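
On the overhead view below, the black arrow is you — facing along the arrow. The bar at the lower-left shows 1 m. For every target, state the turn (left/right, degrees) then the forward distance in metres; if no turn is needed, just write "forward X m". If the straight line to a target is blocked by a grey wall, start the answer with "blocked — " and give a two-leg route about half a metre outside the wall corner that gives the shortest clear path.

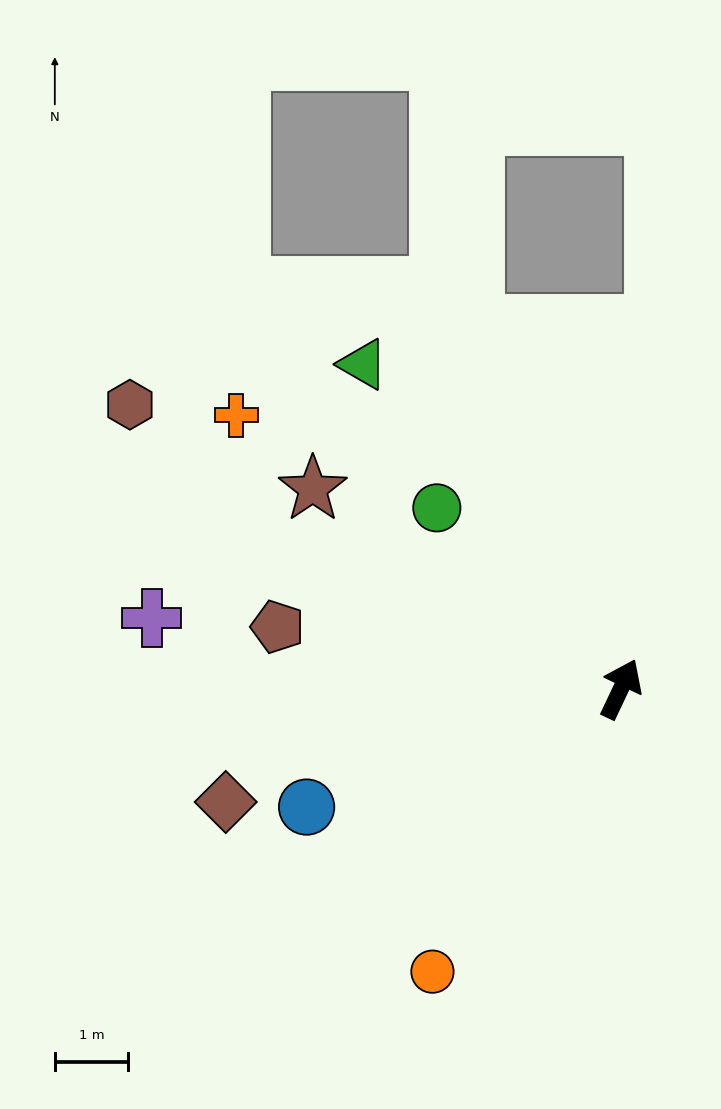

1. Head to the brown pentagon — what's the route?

turn left 105°, forward 4.7 m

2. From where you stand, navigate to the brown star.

turn left 82°, forward 5.0 m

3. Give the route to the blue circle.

turn left 136°, forward 4.6 m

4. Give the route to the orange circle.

turn left 172°, forward 4.6 m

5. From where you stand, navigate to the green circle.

turn left 71°, forward 3.5 m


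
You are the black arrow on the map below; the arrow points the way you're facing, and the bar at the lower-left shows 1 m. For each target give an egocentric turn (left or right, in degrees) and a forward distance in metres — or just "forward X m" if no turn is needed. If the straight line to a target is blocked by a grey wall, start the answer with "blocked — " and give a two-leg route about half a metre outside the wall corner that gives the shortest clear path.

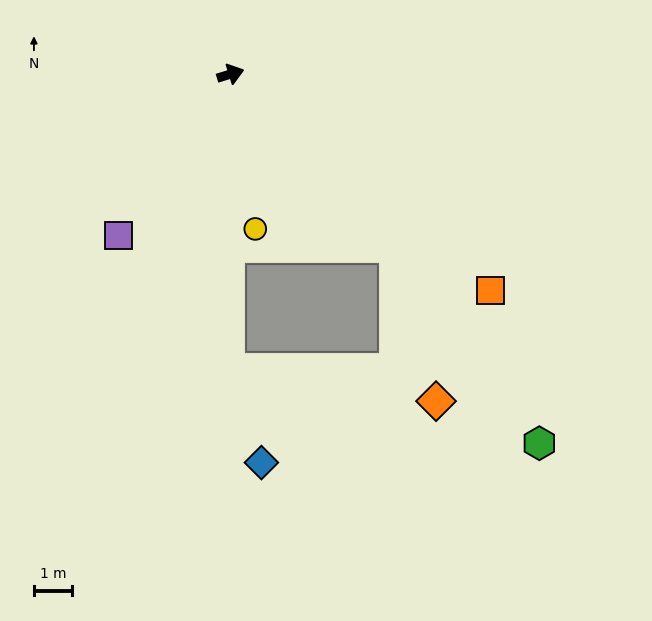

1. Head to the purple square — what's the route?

turn right 142°, forward 5.1 m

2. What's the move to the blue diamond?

blocked — turn right 108°, forward 7.7 m, then turn left 20°, forward 2.6 m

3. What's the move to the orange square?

turn right 57°, forward 8.9 m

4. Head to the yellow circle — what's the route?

turn right 98°, forward 4.1 m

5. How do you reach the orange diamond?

blocked — turn right 64°, forward 6.2 m, then turn right 28°, forward 4.2 m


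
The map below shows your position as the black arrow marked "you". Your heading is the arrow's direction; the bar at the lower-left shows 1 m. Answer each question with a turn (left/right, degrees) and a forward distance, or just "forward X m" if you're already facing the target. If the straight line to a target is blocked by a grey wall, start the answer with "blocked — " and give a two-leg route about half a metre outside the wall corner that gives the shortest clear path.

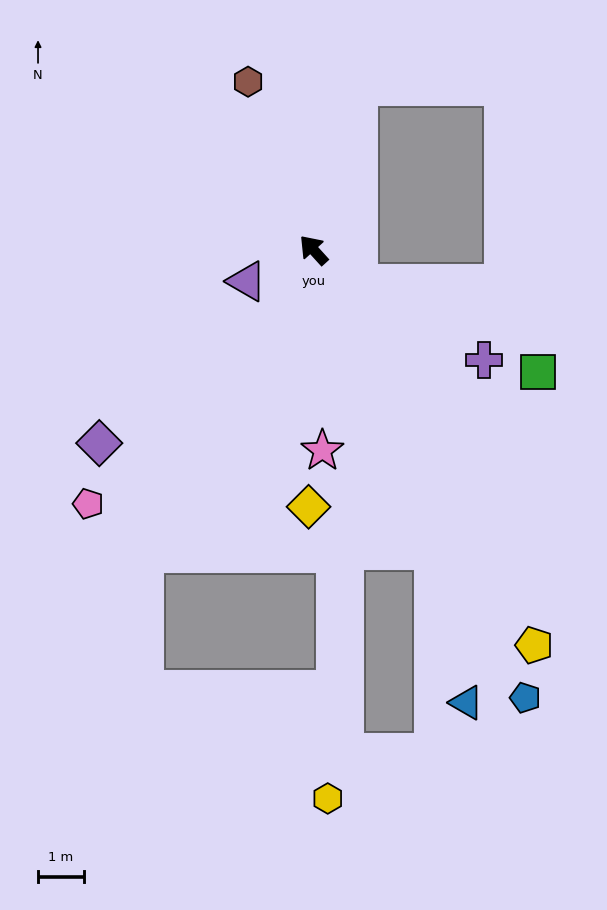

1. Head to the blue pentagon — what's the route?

turn left 163°, forward 10.8 m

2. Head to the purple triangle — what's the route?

turn left 73°, forward 1.6 m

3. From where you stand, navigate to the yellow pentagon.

turn left 167°, forward 9.8 m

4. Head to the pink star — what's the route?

turn left 140°, forward 4.4 m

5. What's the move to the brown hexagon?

turn right 21°, forward 3.9 m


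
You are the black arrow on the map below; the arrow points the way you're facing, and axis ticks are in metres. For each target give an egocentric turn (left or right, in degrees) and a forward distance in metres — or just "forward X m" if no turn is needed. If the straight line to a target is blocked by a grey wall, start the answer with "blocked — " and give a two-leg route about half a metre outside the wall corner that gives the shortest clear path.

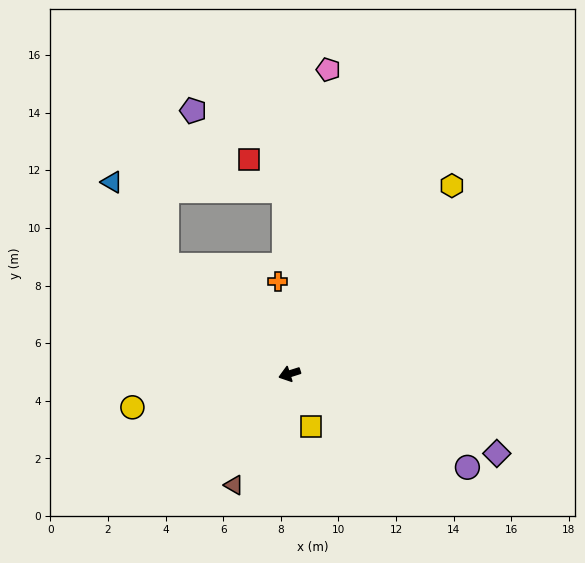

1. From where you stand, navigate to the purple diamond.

turn left 141°, forward 7.7 m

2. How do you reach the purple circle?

turn left 135°, forward 7.0 m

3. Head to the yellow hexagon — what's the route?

turn right 148°, forward 8.6 m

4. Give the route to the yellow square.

turn left 95°, forward 2.0 m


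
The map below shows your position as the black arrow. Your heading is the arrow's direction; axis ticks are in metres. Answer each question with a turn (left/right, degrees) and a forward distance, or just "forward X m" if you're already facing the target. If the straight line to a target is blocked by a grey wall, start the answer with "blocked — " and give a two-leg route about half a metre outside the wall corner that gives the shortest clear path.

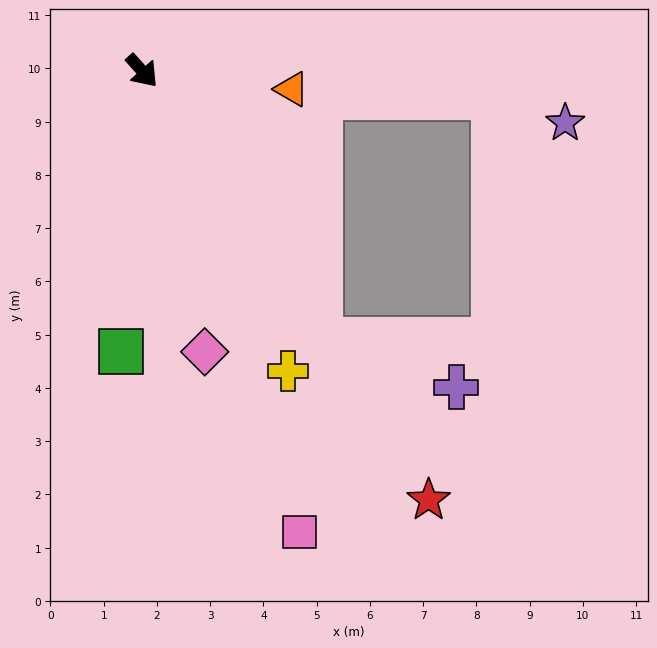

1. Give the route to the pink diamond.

turn right 29°, forward 5.4 m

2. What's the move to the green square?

turn right 46°, forward 5.3 m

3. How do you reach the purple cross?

blocked — turn right 8°, forward 6.1 m, then turn left 37°, forward 2.7 m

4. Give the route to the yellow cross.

turn right 16°, forward 6.3 m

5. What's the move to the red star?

turn right 8°, forward 9.7 m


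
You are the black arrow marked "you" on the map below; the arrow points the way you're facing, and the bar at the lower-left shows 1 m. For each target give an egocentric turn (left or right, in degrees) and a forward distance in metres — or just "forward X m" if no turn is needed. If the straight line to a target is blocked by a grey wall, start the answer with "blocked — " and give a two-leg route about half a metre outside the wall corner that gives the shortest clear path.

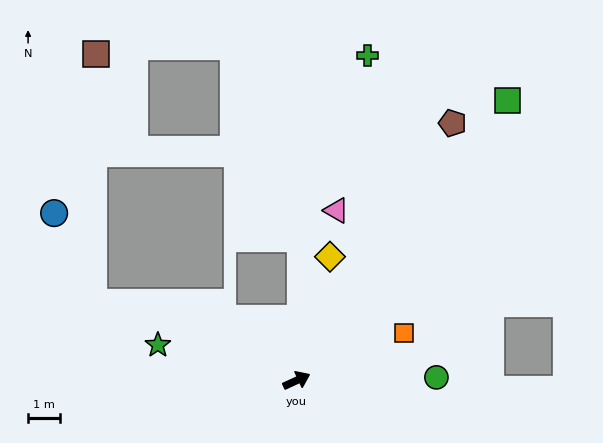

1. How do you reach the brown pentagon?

turn left 34°, forward 9.5 m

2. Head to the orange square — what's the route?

forward 3.7 m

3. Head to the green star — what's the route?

turn left 141°, forward 4.5 m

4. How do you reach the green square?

turn left 28°, forward 11.1 m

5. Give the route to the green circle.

turn right 24°, forward 4.4 m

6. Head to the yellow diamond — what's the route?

turn left 50°, forward 4.0 m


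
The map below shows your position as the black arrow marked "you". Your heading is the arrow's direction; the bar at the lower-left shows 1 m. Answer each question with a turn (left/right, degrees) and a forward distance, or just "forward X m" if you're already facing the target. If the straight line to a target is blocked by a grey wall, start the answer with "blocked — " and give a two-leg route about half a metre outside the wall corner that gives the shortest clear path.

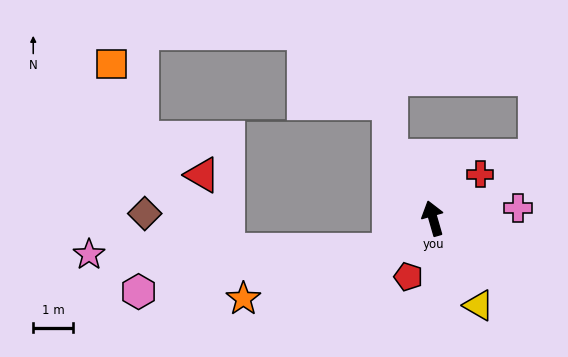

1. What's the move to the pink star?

blocked — turn left 109°, forward 1.4 m, then turn right 34°, forward 7.6 m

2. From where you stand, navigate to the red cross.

turn right 63°, forward 1.6 m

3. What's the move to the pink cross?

turn right 99°, forward 2.2 m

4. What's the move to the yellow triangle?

turn right 168°, forward 2.5 m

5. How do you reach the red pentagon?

turn left 141°, forward 1.6 m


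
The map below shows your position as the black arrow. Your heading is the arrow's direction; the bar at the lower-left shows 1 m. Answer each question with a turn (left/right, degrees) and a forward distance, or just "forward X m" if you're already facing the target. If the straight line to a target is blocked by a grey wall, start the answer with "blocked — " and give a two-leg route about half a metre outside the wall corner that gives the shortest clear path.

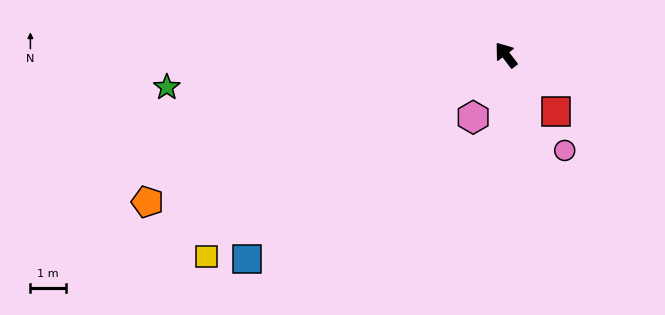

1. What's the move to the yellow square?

turn left 87°, forward 10.1 m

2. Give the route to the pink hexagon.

turn left 115°, forward 2.0 m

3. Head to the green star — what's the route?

turn left 58°, forward 9.6 m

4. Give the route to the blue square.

turn left 91°, forward 9.3 m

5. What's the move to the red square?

turn right 176°, forward 2.1 m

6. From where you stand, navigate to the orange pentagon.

turn left 75°, forward 10.9 m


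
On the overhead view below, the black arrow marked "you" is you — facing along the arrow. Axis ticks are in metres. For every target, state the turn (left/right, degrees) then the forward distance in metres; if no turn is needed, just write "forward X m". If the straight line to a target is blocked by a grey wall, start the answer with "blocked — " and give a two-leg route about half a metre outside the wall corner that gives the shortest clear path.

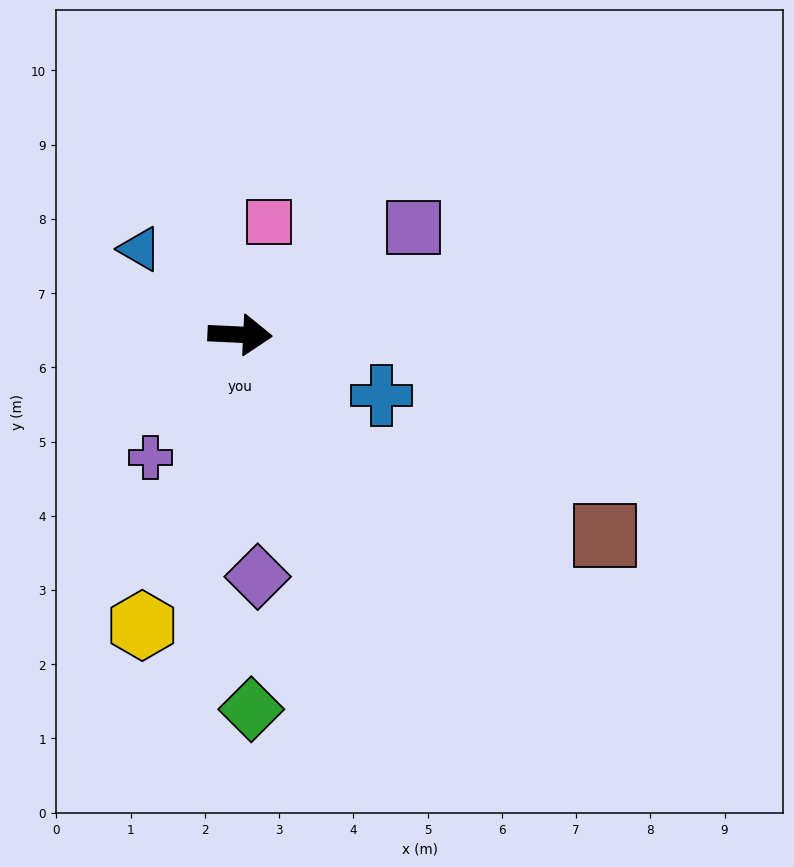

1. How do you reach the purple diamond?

turn right 83°, forward 3.3 m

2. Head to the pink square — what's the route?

turn left 78°, forward 1.6 m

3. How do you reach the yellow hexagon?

turn right 106°, forward 4.1 m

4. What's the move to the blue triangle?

turn left 142°, forward 1.8 m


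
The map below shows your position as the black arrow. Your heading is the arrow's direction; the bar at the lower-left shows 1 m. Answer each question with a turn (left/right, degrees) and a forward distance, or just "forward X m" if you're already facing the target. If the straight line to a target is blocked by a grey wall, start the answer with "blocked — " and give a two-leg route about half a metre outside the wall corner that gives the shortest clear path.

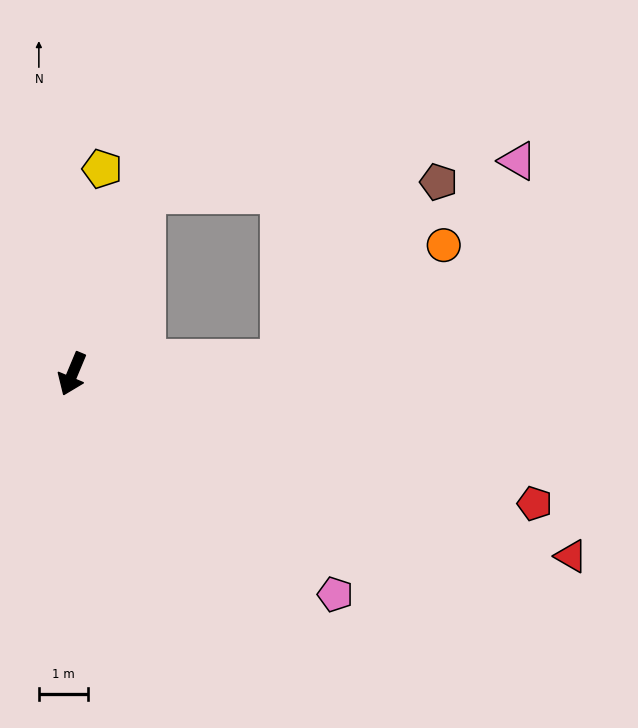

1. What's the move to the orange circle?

blocked — turn left 117°, forward 4.3 m, then turn left 31°, forward 4.1 m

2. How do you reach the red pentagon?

turn left 97°, forward 9.8 m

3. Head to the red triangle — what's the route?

turn left 93°, forward 10.8 m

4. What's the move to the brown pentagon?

blocked — turn left 117°, forward 4.3 m, then turn left 44°, forward 4.8 m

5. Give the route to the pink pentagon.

turn left 73°, forward 7.0 m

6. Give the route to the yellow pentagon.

turn right 166°, forward 4.2 m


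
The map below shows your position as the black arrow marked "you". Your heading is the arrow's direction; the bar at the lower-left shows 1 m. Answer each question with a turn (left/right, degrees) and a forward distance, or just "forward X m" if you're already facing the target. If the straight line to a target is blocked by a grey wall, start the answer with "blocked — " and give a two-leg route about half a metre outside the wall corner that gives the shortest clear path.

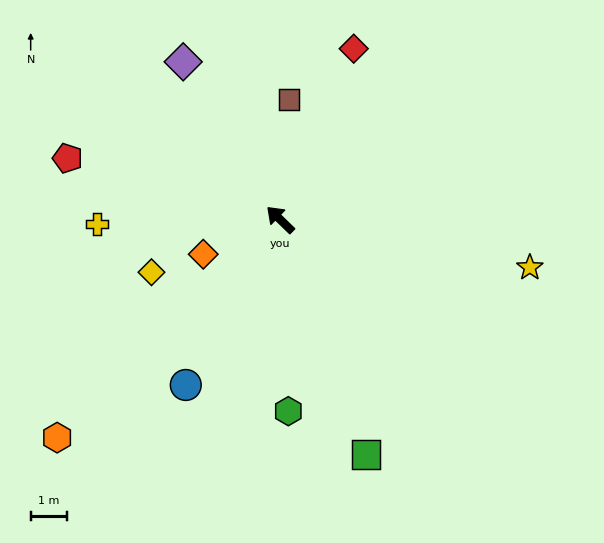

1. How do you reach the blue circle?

turn left 104°, forward 5.3 m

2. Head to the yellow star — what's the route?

turn right 147°, forward 7.0 m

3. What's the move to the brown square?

turn right 50°, forward 3.3 m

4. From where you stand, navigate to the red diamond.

turn right 69°, forward 5.1 m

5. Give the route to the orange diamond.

turn left 68°, forward 2.3 m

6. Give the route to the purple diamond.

turn right 14°, forward 5.1 m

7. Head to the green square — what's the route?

turn left 154°, forward 6.9 m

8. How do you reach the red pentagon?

turn left 28°, forward 6.1 m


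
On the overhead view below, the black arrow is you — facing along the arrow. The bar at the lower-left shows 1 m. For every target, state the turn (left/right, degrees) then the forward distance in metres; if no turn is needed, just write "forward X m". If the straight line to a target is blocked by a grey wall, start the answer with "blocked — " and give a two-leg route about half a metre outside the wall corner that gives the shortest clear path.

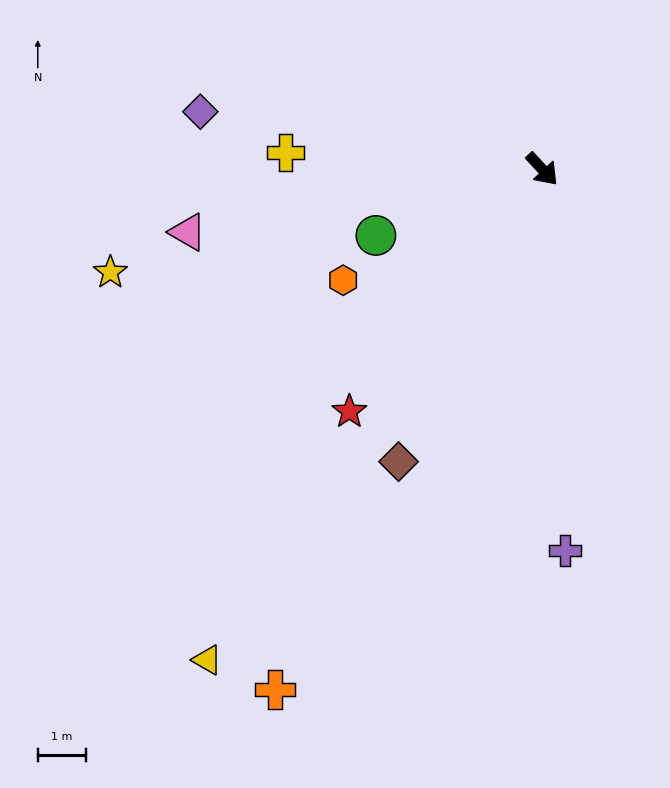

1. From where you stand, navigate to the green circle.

turn right 111°, forward 3.7 m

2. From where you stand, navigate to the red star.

turn right 81°, forward 6.4 m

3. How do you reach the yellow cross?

turn right 137°, forward 5.3 m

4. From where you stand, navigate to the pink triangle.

turn right 123°, forward 7.5 m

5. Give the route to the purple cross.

turn right 39°, forward 7.9 m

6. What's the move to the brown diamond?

turn right 69°, forward 6.8 m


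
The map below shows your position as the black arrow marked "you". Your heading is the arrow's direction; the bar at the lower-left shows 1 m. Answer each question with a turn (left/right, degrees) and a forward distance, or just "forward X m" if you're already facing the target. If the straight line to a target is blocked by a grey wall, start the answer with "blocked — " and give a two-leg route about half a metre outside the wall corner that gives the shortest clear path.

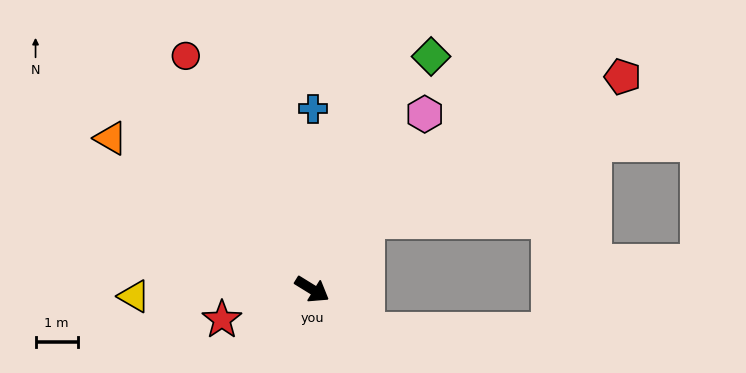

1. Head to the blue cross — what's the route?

turn left 121°, forward 4.3 m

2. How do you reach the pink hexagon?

turn left 89°, forward 4.9 m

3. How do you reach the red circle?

turn left 150°, forward 6.3 m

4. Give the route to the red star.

turn right 130°, forward 2.2 m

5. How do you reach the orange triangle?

turn left 175°, forward 6.0 m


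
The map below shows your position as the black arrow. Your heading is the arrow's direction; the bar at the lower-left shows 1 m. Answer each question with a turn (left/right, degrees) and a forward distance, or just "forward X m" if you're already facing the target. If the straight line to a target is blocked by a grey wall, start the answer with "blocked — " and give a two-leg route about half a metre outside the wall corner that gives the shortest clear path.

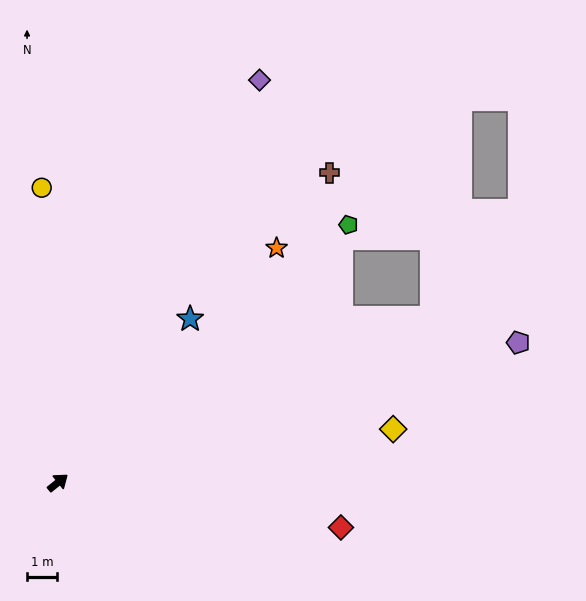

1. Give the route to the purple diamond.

turn left 25°, forward 15.2 m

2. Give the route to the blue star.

turn left 12°, forward 7.1 m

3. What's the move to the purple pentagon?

turn right 22°, forward 16.2 m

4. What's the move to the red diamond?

turn right 48°, forward 9.7 m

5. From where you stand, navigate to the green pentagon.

turn left 3°, forward 13.1 m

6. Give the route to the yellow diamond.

turn right 30°, forward 11.4 m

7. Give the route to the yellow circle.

turn left 54°, forward 10.0 m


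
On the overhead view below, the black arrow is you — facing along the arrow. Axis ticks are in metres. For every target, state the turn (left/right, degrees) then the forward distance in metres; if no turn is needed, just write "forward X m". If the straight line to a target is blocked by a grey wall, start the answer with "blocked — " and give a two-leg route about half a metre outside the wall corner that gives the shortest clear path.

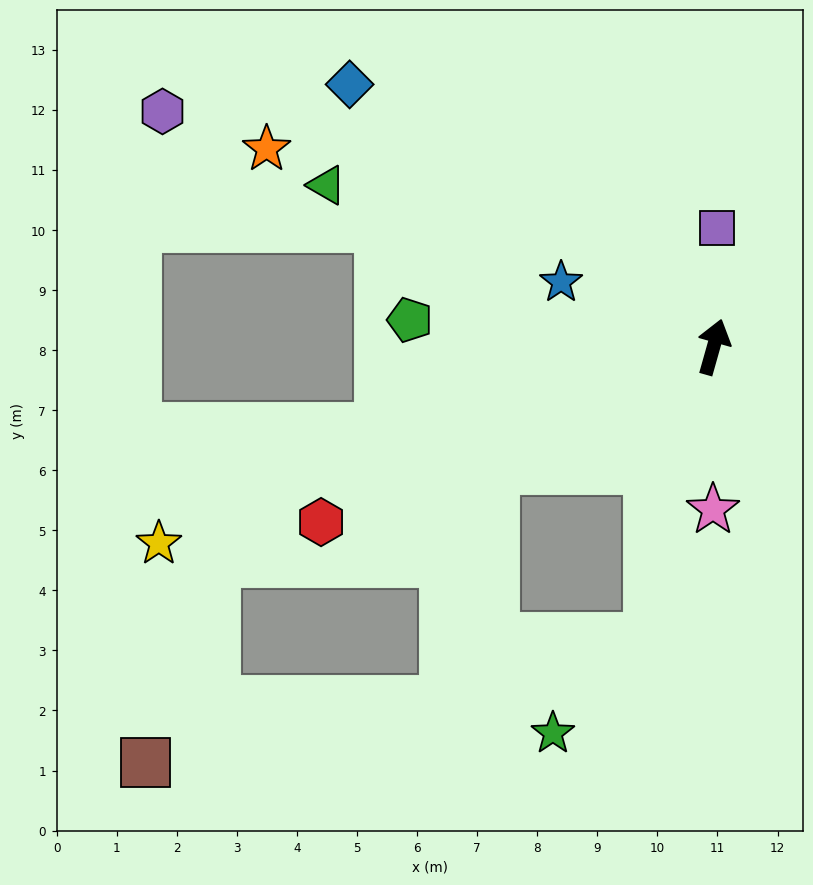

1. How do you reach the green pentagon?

turn left 101°, forward 5.1 m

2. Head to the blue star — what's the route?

turn left 83°, forward 2.8 m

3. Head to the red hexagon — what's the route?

turn left 130°, forward 7.2 m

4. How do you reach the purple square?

turn left 14°, forward 2.0 m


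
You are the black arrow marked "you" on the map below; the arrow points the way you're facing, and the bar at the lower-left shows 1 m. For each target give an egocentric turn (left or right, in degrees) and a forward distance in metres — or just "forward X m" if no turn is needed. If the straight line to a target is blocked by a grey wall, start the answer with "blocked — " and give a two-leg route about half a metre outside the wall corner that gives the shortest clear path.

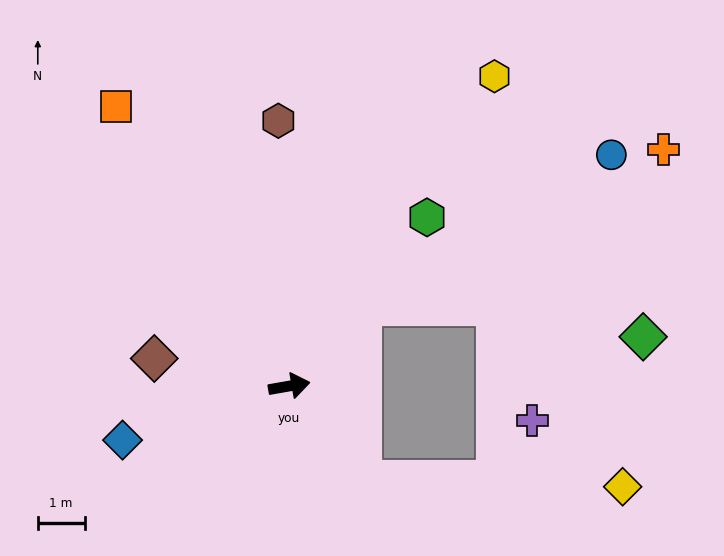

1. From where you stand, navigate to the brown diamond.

turn left 159°, forward 2.9 m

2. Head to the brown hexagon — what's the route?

turn left 82°, forward 5.7 m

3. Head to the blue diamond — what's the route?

turn right 172°, forward 3.7 m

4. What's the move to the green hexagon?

turn left 41°, forward 4.7 m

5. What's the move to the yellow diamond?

blocked — turn right 62°, forward 2.5 m, then turn left 51°, forward 5.6 m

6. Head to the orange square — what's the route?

turn left 112°, forward 7.0 m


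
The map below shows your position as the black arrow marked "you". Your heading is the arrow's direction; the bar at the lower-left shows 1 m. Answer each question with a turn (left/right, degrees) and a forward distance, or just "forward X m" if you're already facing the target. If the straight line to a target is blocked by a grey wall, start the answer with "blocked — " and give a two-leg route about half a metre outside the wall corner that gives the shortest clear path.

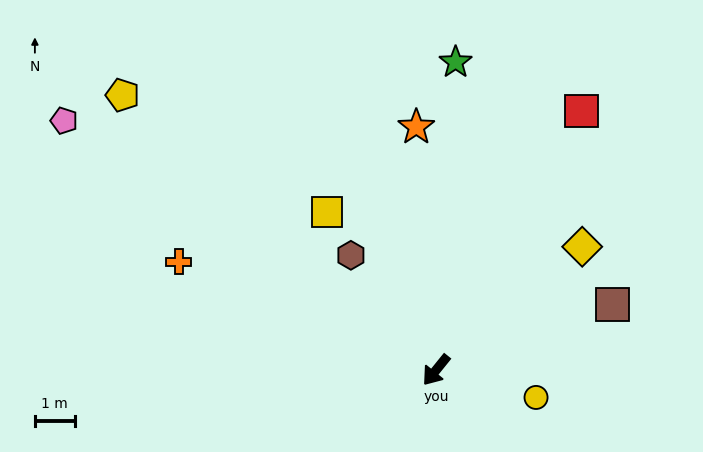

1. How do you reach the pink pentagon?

turn right 85°, forward 11.3 m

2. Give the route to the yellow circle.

turn left 114°, forward 2.6 m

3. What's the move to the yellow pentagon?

turn right 92°, forward 10.5 m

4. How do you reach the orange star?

turn right 136°, forward 6.1 m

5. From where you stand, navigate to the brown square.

turn left 149°, forward 4.8 m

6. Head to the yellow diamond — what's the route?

turn left 169°, forward 4.8 m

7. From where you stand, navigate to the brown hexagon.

turn right 105°, forward 3.6 m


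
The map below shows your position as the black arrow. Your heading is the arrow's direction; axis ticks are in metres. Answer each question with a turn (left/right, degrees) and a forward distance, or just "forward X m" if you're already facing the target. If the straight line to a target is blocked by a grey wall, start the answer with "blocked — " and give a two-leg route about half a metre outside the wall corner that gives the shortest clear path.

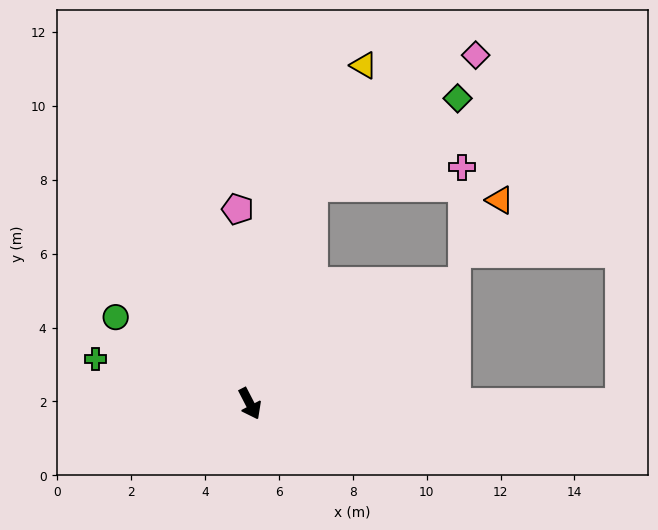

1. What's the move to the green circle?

turn right 150°, forward 4.3 m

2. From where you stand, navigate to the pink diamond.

blocked — turn left 137°, forward 6.1 m, then turn right 36°, forward 5.7 m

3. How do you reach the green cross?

turn right 134°, forward 4.3 m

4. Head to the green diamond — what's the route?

blocked — turn left 137°, forward 6.1 m, then turn right 43°, forward 4.6 m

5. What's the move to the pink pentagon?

turn left 156°, forward 5.3 m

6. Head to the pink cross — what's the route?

blocked — turn left 137°, forward 6.1 m, then turn right 67°, forward 4.1 m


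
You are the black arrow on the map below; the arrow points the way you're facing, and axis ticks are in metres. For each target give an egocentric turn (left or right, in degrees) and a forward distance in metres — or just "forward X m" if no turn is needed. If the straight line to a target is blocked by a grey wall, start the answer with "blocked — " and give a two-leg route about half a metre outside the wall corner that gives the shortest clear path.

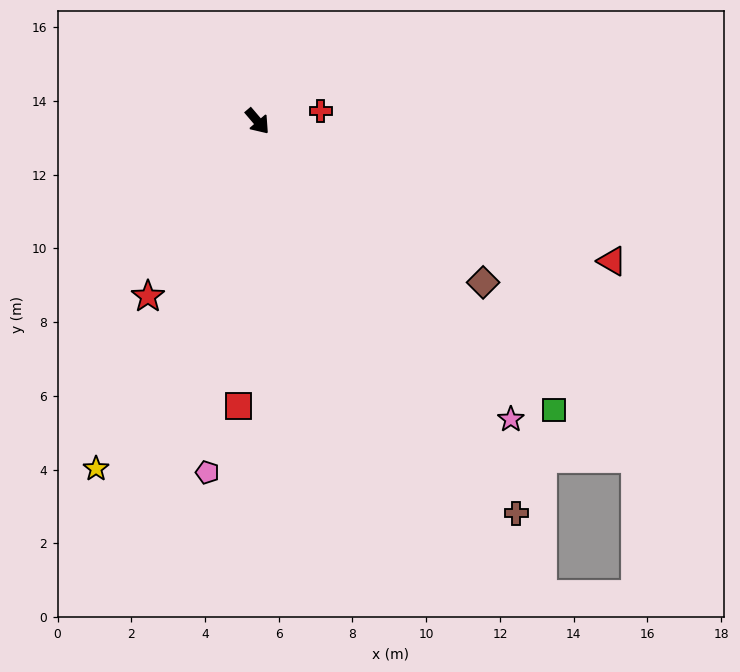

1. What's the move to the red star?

turn right 73°, forward 5.6 m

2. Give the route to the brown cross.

turn right 7°, forward 12.7 m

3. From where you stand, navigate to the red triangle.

turn left 28°, forward 10.3 m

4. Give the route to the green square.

turn left 5°, forward 11.2 m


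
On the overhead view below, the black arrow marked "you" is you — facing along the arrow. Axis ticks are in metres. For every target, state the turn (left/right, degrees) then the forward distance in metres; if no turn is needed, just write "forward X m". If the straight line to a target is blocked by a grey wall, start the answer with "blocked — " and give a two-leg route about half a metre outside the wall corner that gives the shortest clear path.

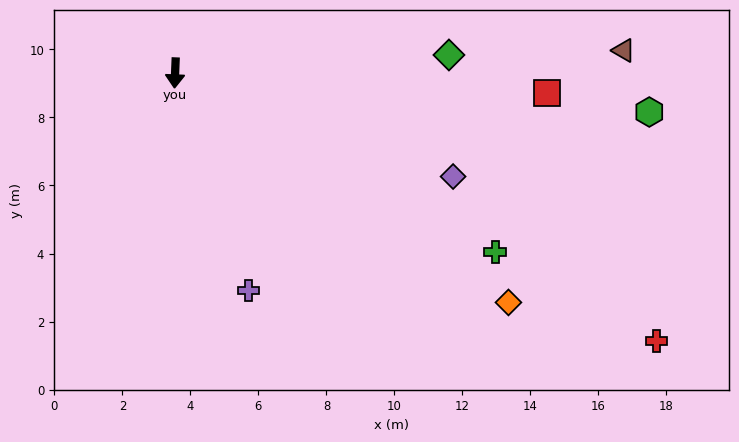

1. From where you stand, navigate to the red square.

turn left 89°, forward 11.0 m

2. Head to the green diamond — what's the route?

turn left 96°, forward 8.1 m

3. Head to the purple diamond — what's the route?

turn left 72°, forward 8.7 m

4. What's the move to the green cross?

turn left 63°, forward 10.8 m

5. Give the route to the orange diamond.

turn left 58°, forward 11.9 m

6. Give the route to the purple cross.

turn left 21°, forward 6.7 m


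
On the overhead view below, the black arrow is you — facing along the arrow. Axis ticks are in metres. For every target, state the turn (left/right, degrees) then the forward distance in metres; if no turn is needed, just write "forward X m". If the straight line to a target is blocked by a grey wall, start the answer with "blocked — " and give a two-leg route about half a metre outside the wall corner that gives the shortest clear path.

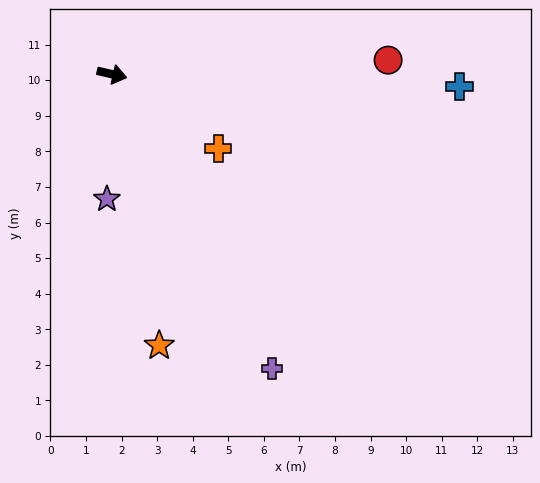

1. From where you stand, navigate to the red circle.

turn left 16°, forward 7.8 m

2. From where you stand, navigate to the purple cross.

turn right 48°, forward 9.4 m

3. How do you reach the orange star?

turn right 67°, forward 7.7 m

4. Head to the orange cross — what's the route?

turn right 22°, forward 3.6 m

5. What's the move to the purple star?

turn right 79°, forward 3.5 m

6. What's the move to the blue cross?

turn left 11°, forward 9.8 m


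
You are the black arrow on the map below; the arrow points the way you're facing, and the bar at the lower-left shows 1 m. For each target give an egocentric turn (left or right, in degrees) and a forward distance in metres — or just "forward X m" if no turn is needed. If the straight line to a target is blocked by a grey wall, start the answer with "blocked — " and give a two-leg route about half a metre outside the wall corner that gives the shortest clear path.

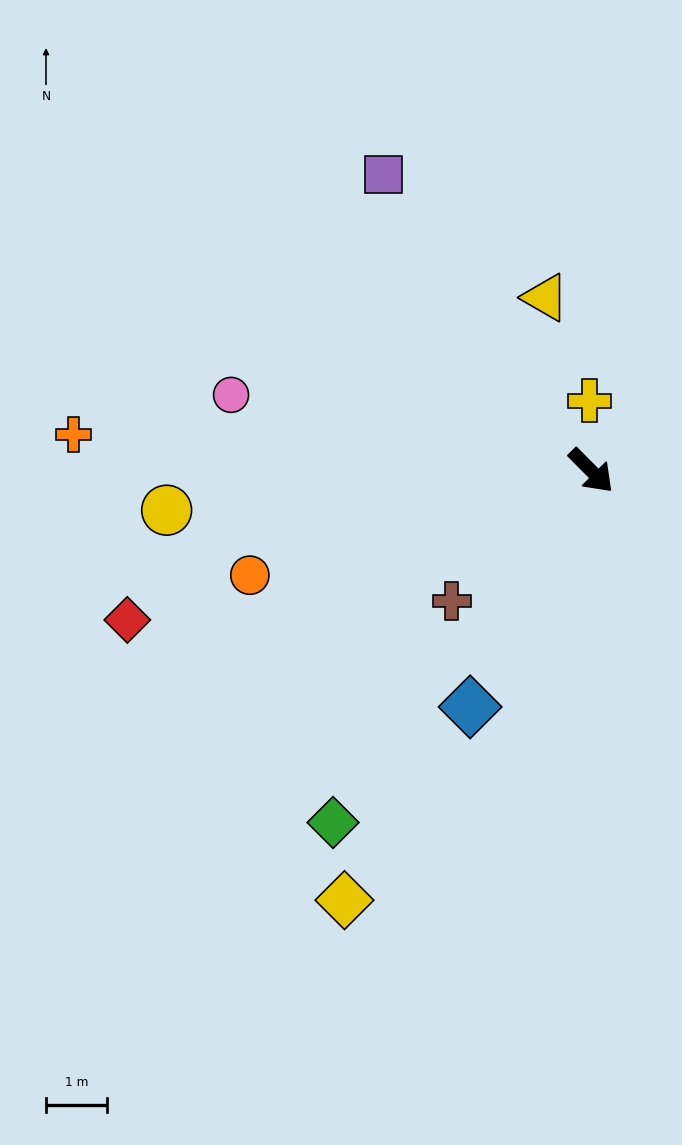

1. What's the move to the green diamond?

turn right 81°, forward 7.2 m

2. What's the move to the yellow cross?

turn left 137°, forward 1.2 m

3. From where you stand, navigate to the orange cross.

turn right 139°, forward 8.6 m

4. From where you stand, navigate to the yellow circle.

turn right 129°, forward 7.0 m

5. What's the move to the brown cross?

turn right 92°, forward 3.2 m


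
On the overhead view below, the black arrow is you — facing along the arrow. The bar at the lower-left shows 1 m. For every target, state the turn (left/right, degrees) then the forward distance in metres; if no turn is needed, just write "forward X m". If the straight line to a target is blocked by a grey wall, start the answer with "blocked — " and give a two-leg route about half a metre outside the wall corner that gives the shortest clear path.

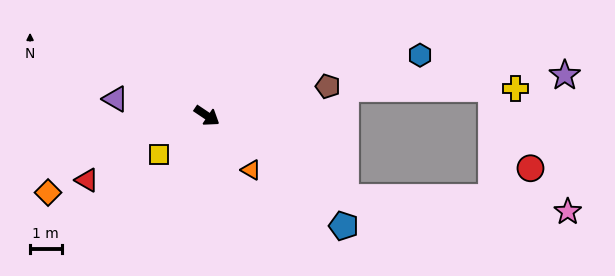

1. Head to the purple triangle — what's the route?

turn right 157°, forward 2.9 m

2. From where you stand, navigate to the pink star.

blocked — turn left 3°, forward 5.1 m, then turn left 27°, forward 7.0 m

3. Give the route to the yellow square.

turn right 107°, forward 2.0 m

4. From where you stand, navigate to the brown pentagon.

turn left 48°, forward 3.9 m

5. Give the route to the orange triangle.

turn right 17°, forward 2.2 m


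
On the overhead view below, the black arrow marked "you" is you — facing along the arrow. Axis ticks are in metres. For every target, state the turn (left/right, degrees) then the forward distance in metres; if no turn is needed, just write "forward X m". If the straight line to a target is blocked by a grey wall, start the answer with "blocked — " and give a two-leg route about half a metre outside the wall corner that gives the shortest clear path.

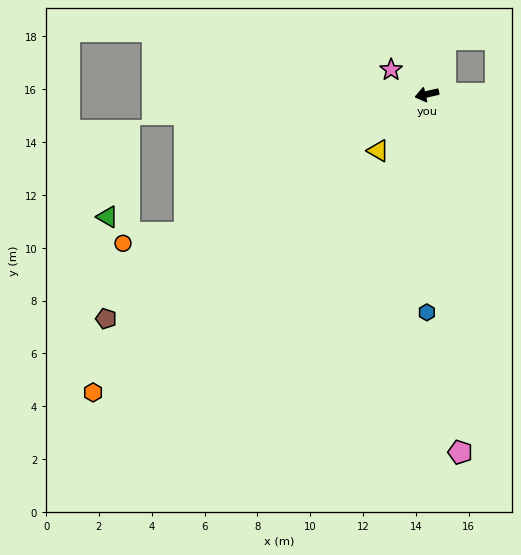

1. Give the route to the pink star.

turn right 47°, forward 1.6 m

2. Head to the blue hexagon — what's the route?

turn left 77°, forward 8.3 m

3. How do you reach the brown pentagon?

turn left 22°, forward 14.8 m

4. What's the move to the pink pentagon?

turn left 82°, forward 13.6 m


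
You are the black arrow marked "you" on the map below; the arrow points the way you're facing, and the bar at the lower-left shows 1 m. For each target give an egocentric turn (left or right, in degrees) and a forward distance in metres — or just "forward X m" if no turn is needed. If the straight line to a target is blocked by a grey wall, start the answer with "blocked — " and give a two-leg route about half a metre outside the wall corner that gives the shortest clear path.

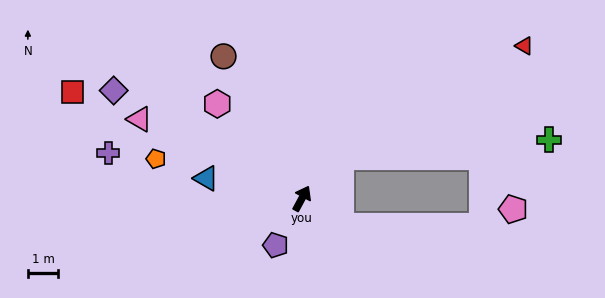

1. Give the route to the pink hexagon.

turn left 70°, forward 4.2 m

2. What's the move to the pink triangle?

turn left 92°, forward 5.9 m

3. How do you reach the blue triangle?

turn left 106°, forward 3.2 m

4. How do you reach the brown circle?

turn left 57°, forward 5.3 m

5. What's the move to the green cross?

blocked — turn right 16°, forward 1.9 m, then turn right 41°, forward 6.8 m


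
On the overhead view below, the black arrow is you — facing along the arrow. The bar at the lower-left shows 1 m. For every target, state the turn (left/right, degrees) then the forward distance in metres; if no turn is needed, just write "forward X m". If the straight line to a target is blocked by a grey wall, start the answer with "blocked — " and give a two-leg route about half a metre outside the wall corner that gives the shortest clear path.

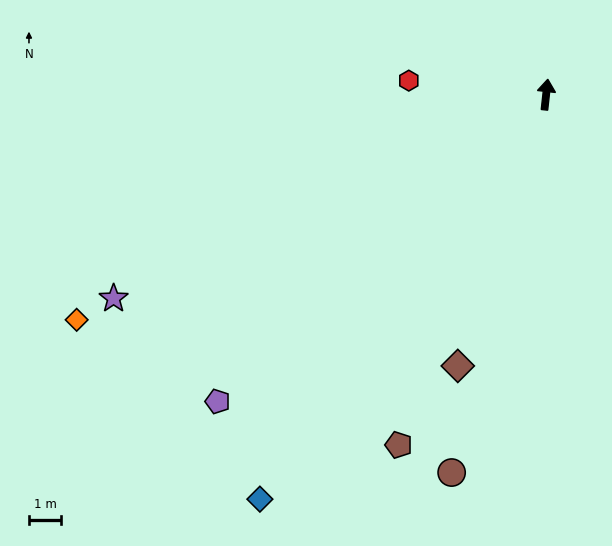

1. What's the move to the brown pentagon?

turn left 163°, forward 11.7 m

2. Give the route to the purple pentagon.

turn left 139°, forward 13.9 m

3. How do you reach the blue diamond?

turn left 151°, forward 15.3 m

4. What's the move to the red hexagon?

turn left 90°, forward 4.3 m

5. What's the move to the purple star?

turn left 121°, forward 14.7 m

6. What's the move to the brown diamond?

turn left 168°, forward 8.8 m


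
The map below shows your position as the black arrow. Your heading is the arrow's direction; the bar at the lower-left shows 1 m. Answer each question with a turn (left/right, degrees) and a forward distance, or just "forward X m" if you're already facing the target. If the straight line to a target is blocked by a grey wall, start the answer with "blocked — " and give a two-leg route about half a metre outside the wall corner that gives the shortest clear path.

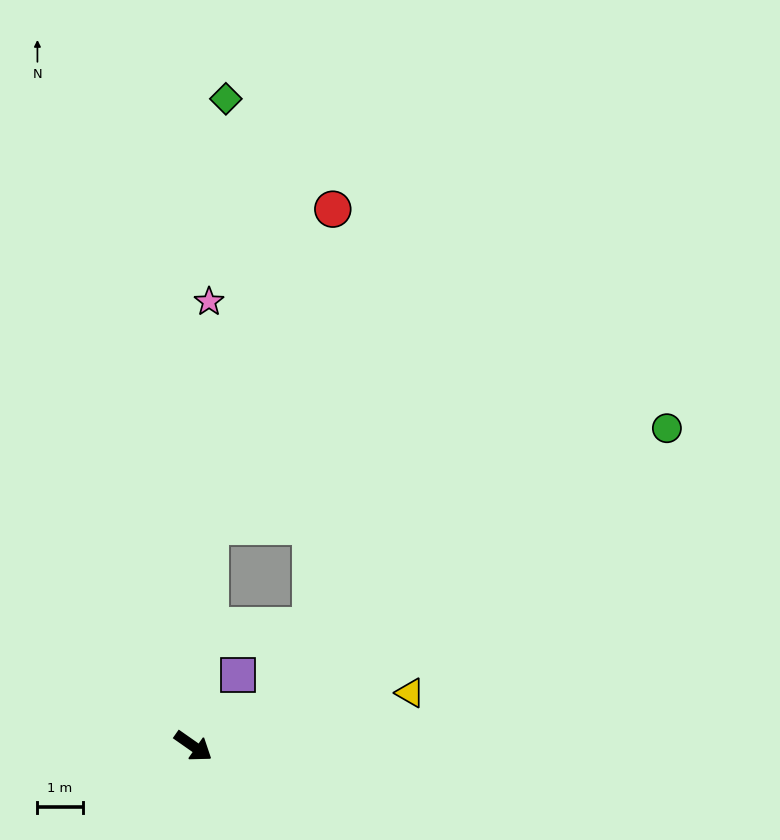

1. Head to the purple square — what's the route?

turn left 93°, forward 1.9 m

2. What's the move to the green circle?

turn left 69°, forward 12.6 m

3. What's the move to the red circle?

blocked — turn left 121°, forward 4.9 m, then turn right 17°, forward 7.5 m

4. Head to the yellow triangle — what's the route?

turn left 49°, forward 4.9 m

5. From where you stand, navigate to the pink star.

turn left 123°, forward 9.9 m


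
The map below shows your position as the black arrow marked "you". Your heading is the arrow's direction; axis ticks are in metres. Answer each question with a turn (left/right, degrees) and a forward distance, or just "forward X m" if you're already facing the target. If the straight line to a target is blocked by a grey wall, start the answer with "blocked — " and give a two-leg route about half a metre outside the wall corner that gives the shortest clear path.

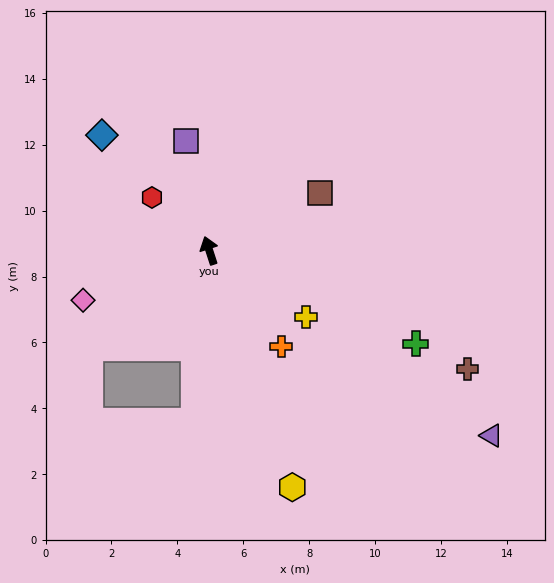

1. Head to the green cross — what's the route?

turn right 132°, forward 6.9 m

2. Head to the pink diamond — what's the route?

turn left 94°, forward 4.1 m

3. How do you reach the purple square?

turn right 6°, forward 3.4 m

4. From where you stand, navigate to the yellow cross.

turn right 142°, forward 3.6 m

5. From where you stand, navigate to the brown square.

turn right 81°, forward 3.8 m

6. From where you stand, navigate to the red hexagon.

turn left 29°, forward 2.4 m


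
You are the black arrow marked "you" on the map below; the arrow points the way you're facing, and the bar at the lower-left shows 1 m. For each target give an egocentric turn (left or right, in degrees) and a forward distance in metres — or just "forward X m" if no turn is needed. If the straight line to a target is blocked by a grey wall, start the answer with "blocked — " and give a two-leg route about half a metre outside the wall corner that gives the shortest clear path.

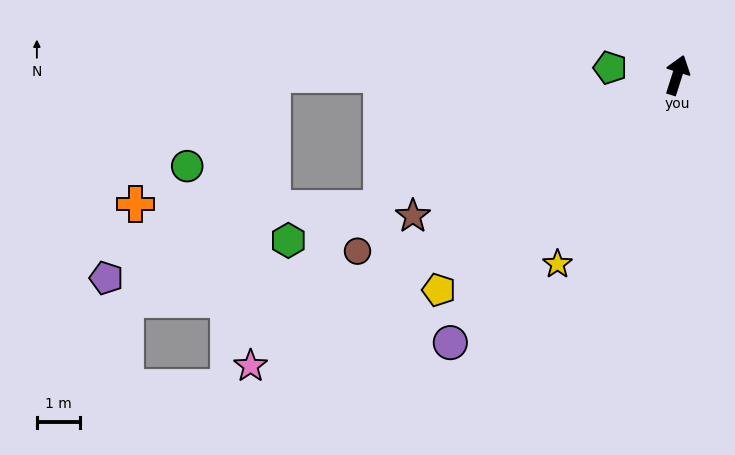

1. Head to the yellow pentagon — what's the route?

turn left 150°, forward 7.5 m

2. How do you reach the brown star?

turn left 136°, forward 7.0 m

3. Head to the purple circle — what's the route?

turn left 157°, forward 8.2 m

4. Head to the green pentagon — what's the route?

turn left 101°, forward 1.6 m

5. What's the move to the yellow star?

turn left 165°, forward 5.2 m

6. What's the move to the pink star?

turn left 142°, forward 12.0 m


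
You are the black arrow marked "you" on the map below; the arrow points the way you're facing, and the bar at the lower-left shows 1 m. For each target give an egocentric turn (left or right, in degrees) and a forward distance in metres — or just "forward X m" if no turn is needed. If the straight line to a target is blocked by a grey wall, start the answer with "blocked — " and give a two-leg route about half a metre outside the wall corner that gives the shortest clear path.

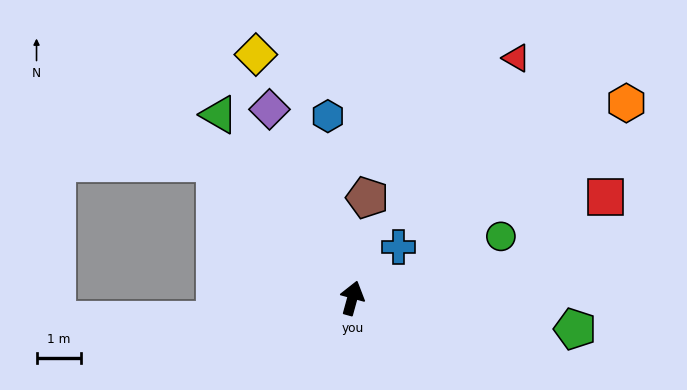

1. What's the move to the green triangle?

turn left 51°, forward 5.1 m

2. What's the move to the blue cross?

turn right 27°, forward 1.5 m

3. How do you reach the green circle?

turn right 52°, forward 3.6 m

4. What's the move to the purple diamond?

turn left 39°, forward 4.6 m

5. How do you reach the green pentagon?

turn right 83°, forward 5.0 m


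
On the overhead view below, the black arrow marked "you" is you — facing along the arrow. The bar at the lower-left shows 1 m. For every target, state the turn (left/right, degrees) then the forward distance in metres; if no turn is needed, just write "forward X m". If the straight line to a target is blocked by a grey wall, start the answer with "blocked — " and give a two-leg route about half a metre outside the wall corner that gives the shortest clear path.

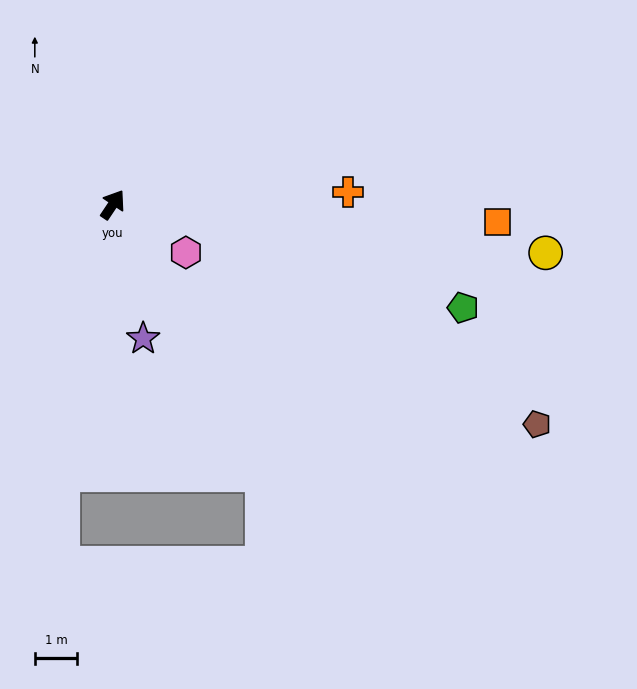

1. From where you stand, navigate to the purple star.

turn right 133°, forward 3.2 m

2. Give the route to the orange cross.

turn right 53°, forward 5.5 m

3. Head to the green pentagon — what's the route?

turn right 73°, forward 8.6 m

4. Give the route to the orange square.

turn right 59°, forward 9.1 m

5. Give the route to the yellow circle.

turn right 63°, forward 10.3 m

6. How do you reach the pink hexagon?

turn right 90°, forward 2.1 m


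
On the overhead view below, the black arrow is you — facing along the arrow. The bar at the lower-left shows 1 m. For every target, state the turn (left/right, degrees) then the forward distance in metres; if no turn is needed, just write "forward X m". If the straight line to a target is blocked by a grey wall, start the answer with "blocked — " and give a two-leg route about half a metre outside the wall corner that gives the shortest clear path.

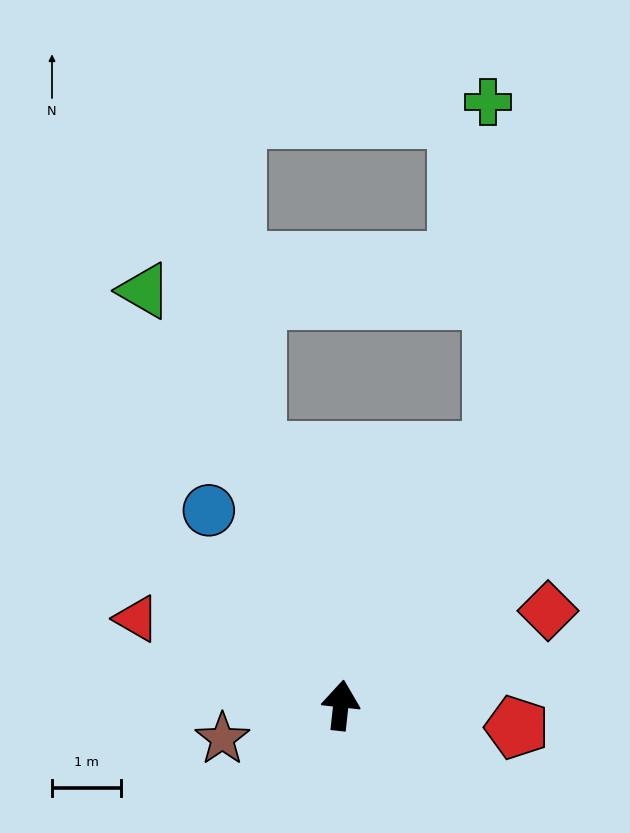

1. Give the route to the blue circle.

turn left 40°, forward 3.4 m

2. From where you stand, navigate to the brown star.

turn left 112°, forward 1.8 m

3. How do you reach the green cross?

blocked — turn right 25°, forward 4.3 m, then turn left 32°, forward 5.0 m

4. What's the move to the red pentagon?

turn right 91°, forward 2.6 m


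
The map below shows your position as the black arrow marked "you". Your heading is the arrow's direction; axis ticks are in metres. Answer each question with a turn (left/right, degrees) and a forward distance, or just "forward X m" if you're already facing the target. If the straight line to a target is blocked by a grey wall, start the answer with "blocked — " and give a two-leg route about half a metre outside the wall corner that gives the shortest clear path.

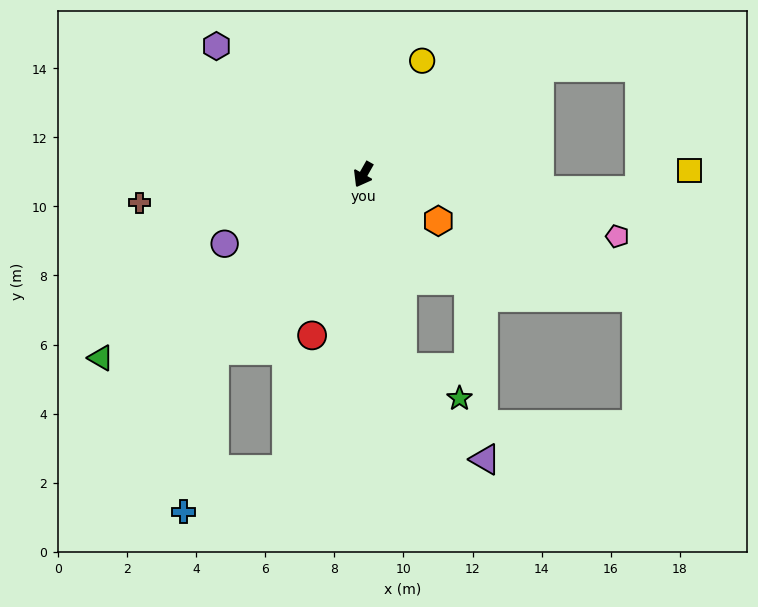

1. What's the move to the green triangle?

turn right 26°, forward 9.3 m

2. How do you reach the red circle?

turn left 12°, forward 4.9 m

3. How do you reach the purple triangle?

blocked — turn left 41°, forward 5.7 m, then turn left 31°, forward 3.6 m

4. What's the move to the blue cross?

blocked — turn right 11°, forward 6.7 m, then turn left 30°, forward 4.7 m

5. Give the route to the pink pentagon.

turn left 106°, forward 7.6 m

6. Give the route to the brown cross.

turn right 53°, forward 6.5 m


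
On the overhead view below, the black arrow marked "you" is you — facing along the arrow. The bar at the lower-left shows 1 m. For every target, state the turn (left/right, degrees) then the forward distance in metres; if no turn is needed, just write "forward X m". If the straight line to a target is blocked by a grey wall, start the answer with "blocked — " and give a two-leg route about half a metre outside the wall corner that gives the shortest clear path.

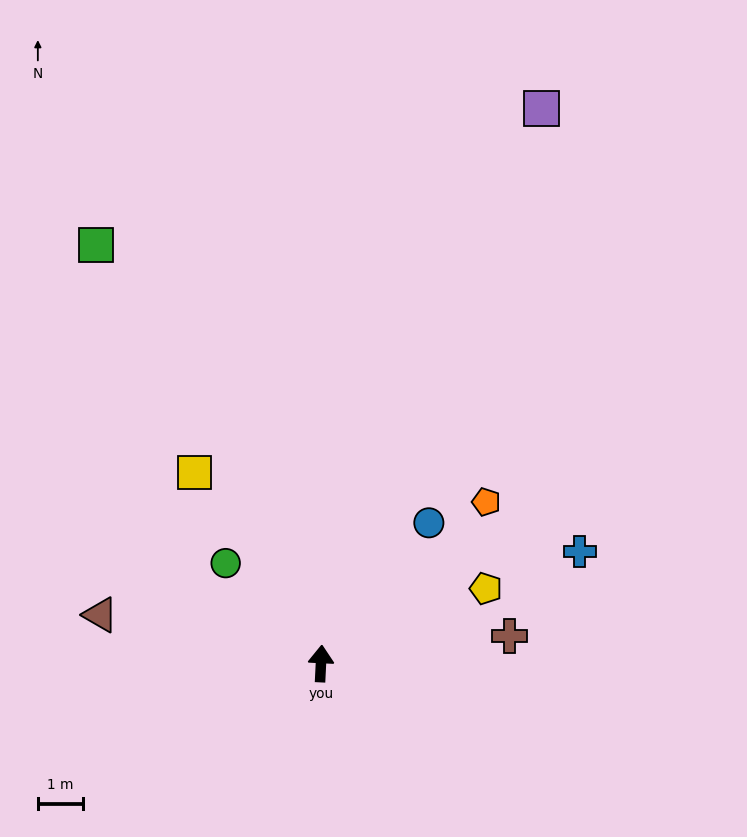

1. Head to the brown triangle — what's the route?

turn left 80°, forward 5.0 m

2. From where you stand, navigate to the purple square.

turn right 19°, forward 13.3 m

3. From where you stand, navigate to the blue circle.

turn right 35°, forward 3.9 m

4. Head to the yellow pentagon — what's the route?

turn right 63°, forward 4.0 m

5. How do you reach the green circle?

turn left 46°, forward 3.1 m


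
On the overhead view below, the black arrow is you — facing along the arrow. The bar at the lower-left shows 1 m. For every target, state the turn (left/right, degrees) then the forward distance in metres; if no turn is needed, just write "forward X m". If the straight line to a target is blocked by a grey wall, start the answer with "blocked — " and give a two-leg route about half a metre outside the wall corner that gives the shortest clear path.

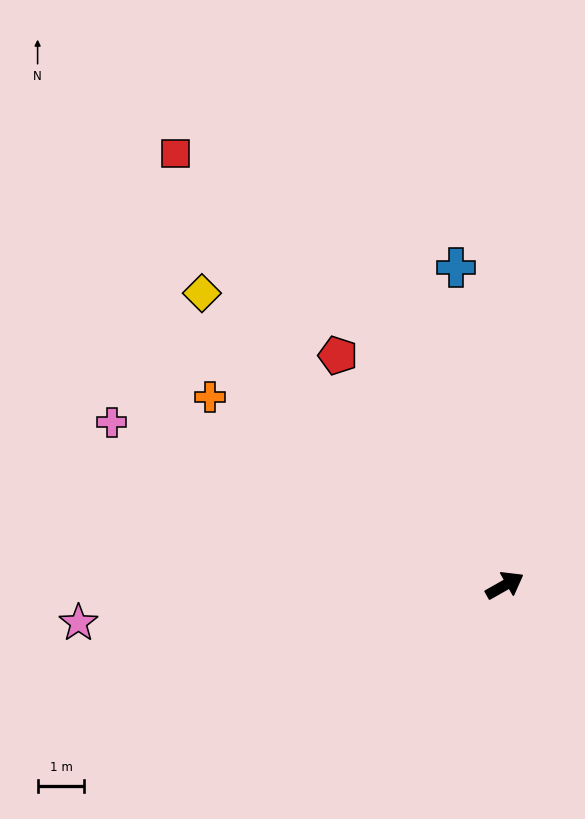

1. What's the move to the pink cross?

turn left 128°, forward 9.1 m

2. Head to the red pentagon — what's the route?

turn left 96°, forward 6.1 m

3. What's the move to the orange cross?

turn left 118°, forward 7.5 m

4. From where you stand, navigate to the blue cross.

turn left 69°, forward 6.9 m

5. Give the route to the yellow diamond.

turn left 106°, forward 9.0 m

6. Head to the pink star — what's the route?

turn left 155°, forward 9.1 m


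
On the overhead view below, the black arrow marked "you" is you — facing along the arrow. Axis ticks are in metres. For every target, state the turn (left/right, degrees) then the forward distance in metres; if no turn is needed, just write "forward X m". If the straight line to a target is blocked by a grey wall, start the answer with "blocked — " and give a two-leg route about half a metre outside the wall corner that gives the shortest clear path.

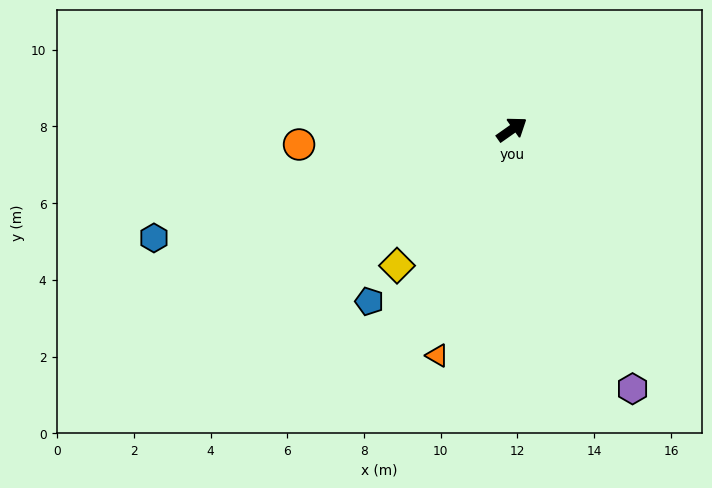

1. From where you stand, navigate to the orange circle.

turn left 149°, forward 5.6 m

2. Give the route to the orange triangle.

turn right 143°, forward 6.2 m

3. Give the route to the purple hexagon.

turn right 100°, forward 7.5 m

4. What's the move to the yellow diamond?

turn right 165°, forward 4.6 m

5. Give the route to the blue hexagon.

turn left 162°, forward 9.7 m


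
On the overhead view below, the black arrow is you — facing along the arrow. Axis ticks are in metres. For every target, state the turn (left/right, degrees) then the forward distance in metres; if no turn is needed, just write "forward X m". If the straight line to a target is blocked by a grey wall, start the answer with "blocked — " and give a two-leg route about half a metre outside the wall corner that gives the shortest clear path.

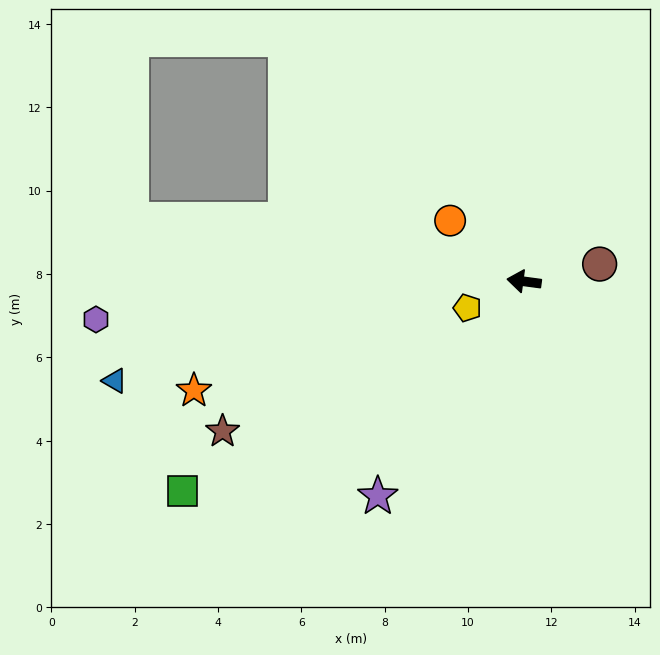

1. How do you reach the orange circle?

turn right 32°, forward 2.3 m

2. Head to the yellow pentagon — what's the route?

turn left 33°, forward 1.5 m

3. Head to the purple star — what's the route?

turn left 63°, forward 6.2 m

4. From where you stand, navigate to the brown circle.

turn right 159°, forward 1.9 m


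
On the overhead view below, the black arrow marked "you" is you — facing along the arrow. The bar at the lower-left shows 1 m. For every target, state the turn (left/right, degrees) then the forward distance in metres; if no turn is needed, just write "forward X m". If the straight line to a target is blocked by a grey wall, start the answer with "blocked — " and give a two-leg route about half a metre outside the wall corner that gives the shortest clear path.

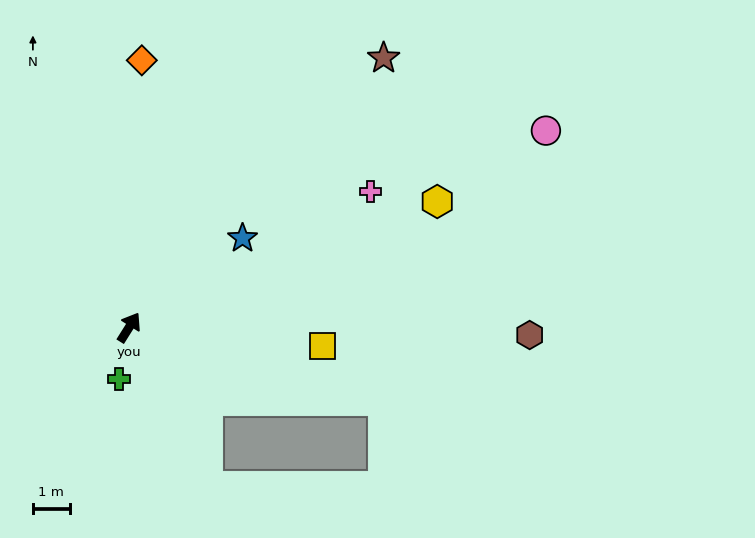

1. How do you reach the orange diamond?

turn left 29°, forward 7.2 m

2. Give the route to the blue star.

turn right 20°, forward 3.9 m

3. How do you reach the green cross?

turn right 159°, forward 1.4 m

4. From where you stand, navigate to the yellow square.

turn right 63°, forward 5.2 m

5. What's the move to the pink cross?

turn right 28°, forward 7.5 m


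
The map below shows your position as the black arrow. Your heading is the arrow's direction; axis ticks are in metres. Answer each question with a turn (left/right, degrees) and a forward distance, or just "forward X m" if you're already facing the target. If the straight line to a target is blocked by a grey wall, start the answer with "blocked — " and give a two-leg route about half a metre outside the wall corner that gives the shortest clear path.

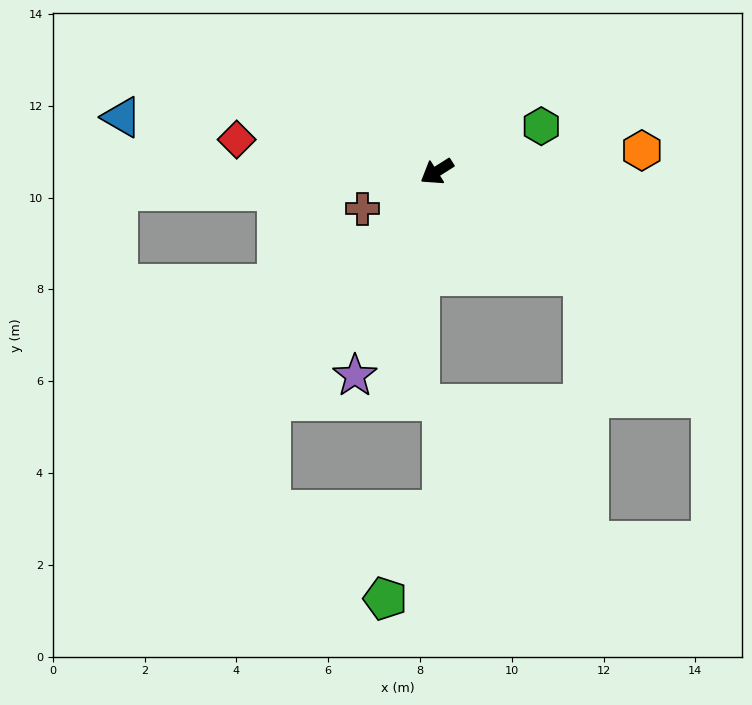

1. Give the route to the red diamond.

turn right 41°, forward 4.4 m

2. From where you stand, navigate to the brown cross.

turn right 6°, forward 1.8 m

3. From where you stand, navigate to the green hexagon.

turn left 171°, forward 2.5 m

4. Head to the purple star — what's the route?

turn left 36°, forward 4.8 m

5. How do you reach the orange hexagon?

turn left 154°, forward 4.5 m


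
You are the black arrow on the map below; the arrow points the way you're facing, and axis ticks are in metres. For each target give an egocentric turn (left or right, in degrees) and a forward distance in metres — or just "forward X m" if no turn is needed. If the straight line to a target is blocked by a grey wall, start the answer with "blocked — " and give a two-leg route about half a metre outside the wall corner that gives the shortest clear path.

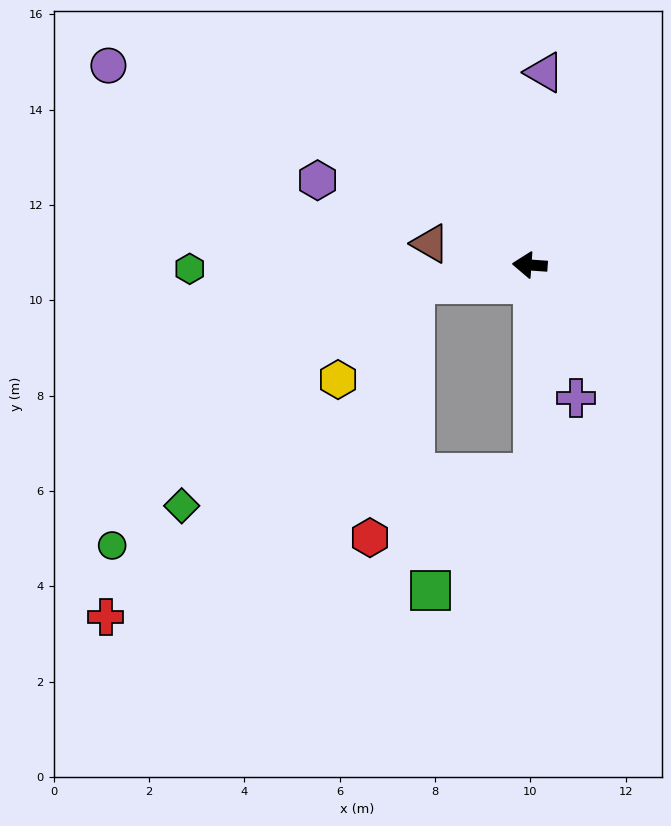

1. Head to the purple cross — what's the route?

turn left 113°, forward 3.0 m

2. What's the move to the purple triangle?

turn right 90°, forward 4.1 m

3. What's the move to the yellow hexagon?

blocked — turn left 13°, forward 2.5 m, then turn left 43°, forward 2.6 m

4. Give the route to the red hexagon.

blocked — turn left 13°, forward 2.5 m, then turn left 71°, forward 5.4 m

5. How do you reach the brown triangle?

turn right 8°, forward 2.1 m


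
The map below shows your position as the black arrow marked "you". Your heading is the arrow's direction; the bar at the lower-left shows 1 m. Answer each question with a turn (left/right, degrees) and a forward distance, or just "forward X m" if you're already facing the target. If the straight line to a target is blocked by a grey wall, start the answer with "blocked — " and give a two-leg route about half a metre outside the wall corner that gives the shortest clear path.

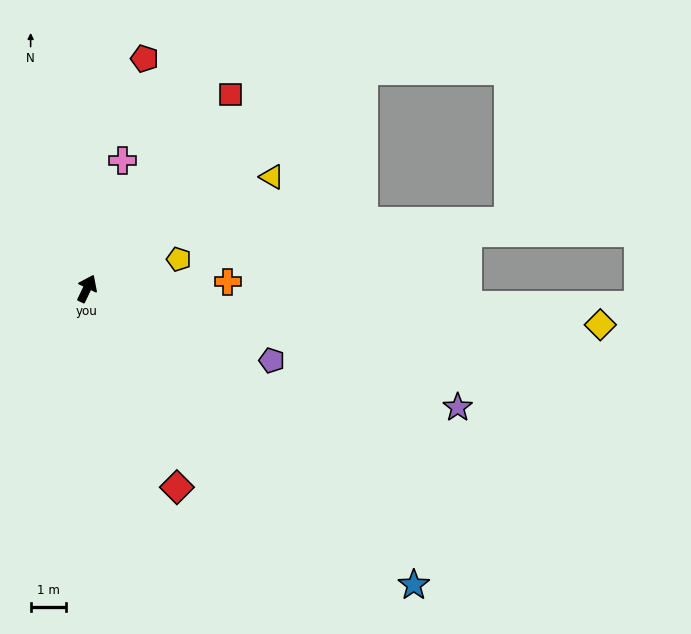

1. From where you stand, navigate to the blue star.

turn right 107°, forward 12.5 m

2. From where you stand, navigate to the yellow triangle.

turn right 33°, forward 6.1 m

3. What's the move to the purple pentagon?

turn right 86°, forward 5.6 m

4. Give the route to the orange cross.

turn right 62°, forward 4.0 m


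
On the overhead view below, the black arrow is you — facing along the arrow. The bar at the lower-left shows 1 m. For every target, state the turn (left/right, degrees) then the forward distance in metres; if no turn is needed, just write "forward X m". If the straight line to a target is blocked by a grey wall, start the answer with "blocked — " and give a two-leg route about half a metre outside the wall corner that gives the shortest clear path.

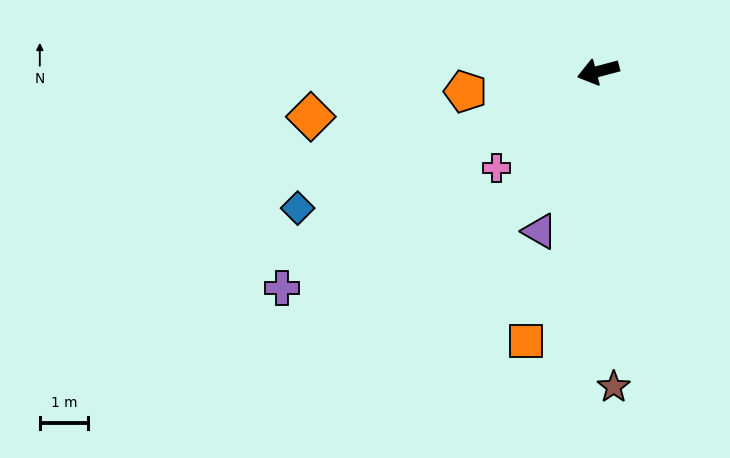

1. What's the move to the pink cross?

turn left 29°, forward 2.9 m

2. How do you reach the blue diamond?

turn left 10°, forward 6.9 m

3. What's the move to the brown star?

turn left 78°, forward 6.6 m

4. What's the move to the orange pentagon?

turn right 6°, forward 2.8 m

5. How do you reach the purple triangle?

turn left 55°, forward 3.5 m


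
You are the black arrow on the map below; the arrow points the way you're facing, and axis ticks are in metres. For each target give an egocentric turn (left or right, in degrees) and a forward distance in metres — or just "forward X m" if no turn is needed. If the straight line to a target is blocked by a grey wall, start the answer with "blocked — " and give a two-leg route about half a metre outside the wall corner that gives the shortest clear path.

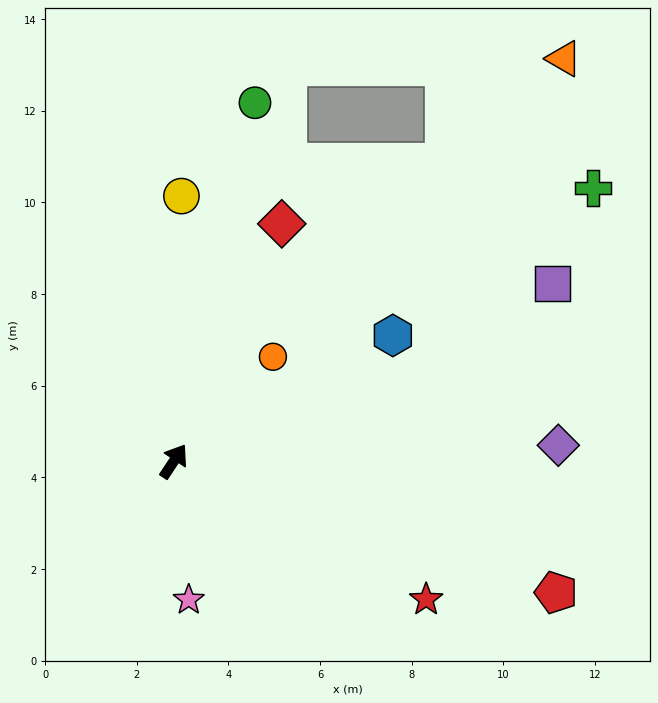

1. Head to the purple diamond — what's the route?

turn right 54°, forward 8.4 m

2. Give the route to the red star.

turn right 85°, forward 6.3 m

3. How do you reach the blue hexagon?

turn right 27°, forward 5.5 m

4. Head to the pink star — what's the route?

turn right 140°, forward 3.0 m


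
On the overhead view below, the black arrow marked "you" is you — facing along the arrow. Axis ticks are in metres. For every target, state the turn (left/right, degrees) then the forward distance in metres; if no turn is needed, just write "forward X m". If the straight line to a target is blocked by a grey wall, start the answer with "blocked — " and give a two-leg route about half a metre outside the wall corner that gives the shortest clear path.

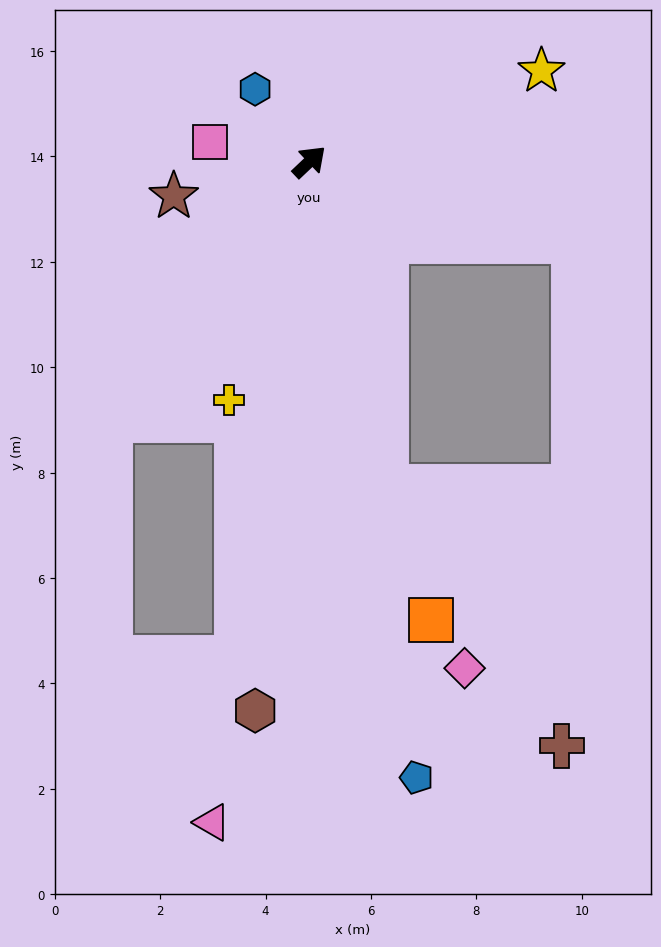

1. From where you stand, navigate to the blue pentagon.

turn right 124°, forward 11.9 m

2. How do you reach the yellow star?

turn right 22°, forward 4.7 m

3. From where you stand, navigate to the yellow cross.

turn right 152°, forward 4.8 m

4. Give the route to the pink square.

turn left 125°, forward 1.9 m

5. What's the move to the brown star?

turn left 151°, forward 2.7 m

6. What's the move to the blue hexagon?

turn left 83°, forward 1.7 m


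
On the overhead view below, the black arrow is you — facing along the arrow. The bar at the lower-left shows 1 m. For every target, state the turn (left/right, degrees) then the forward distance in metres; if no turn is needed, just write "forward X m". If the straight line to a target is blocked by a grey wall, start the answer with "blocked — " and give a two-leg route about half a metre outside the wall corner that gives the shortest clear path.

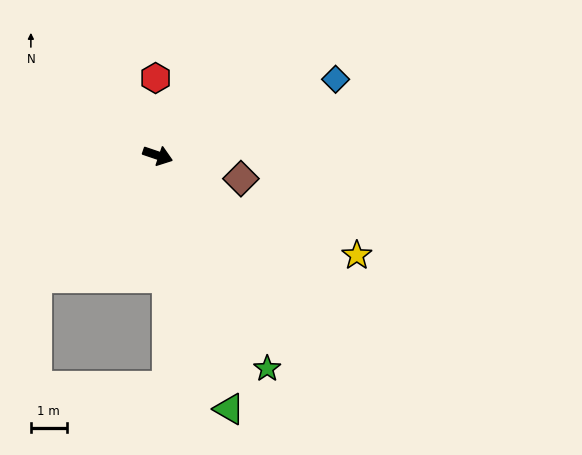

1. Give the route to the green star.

turn right 44°, forward 6.7 m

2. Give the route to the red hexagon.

turn left 110°, forward 2.2 m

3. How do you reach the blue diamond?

turn left 42°, forward 5.4 m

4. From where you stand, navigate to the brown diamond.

turn left 3°, forward 2.4 m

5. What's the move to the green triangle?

turn right 56°, forward 7.4 m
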